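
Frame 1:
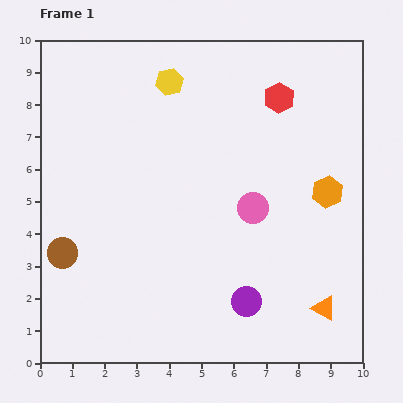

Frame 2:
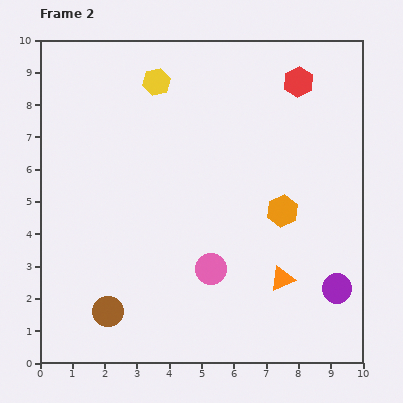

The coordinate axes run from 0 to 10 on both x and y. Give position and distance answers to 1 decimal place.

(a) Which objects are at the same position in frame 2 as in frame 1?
none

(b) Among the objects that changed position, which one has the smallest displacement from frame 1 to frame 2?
the yellow hexagon

(moved 0.4)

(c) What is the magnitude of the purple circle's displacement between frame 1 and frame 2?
2.8

The purple circle moved from (6.4, 1.9) to (9.2, 2.3), a distance of √(2.8² + 0.4²) ≈ 2.8.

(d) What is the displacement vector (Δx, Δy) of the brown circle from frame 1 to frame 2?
(1.4, -1.8)

The brown circle was at (0.7, 3.4) in frame 1 and (2.1, 1.6) in frame 2.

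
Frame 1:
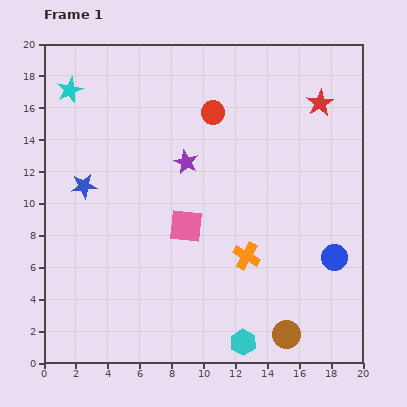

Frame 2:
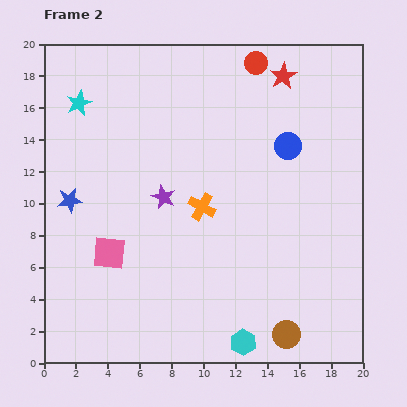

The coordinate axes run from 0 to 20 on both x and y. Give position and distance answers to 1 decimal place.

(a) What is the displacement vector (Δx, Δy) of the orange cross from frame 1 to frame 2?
(-2.8, 3.1)

The orange cross was at (12.7, 6.7) in frame 1 and (9.9, 9.8) in frame 2.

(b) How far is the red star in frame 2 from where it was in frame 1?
2.9

The red star moved from (17.3, 16.3) to (15.0, 18.0), a distance of √(2.3² + 1.7²) ≈ 2.9.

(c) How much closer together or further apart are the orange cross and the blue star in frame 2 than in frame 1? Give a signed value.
-2.8

Distance in frame 1: 11.1. Distance in frame 2: 8.3.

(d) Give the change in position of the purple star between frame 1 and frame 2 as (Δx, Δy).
(-1.4, -2.2)

The purple star was at (8.9, 12.6) in frame 1 and (7.5, 10.4) in frame 2.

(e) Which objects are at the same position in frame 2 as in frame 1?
the brown circle, the cyan hexagon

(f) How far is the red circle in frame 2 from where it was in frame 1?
4.1

The red circle moved from (10.6, 15.7) to (13.3, 18.8), a distance of √(2.7² + 3.1²) ≈ 4.1.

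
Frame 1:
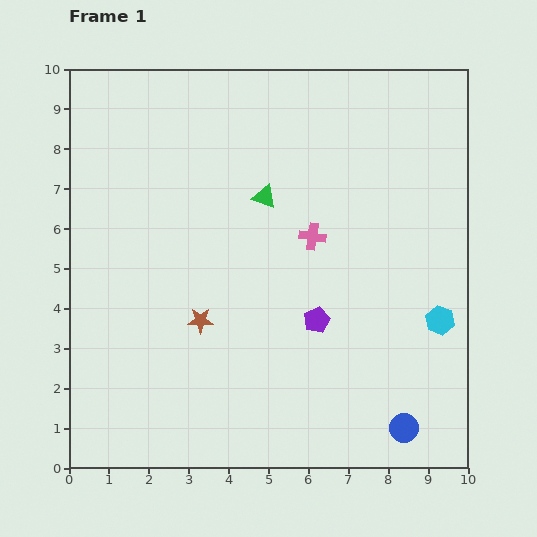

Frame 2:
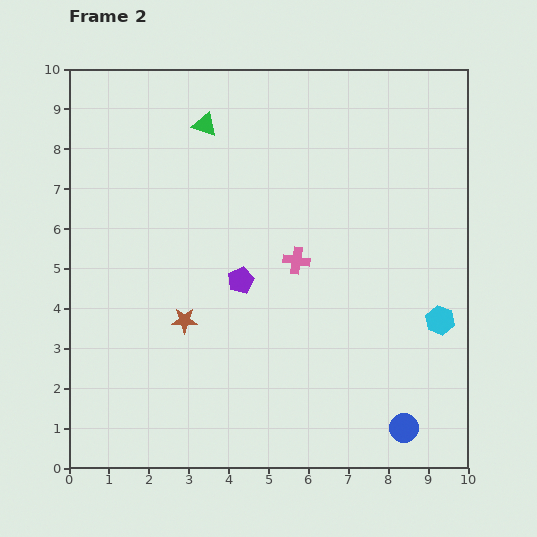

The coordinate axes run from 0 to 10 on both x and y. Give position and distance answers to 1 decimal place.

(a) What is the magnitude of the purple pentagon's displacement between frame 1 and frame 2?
2.1

The purple pentagon moved from (6.2, 3.7) to (4.3, 4.7), a distance of √(1.9² + 1.0²) ≈ 2.1.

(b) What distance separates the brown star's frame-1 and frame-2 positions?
0.4

The brown star moved from (3.3, 3.7) to (2.9, 3.7), a distance of √(0.4² + 0.0²) ≈ 0.4.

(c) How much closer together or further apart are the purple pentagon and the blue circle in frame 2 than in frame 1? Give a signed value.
+2.0

Distance in frame 1: 3.5. Distance in frame 2: 5.5.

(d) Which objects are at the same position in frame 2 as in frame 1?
the blue circle, the cyan hexagon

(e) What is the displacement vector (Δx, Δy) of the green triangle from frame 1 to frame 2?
(-1.5, 1.8)

The green triangle was at (4.9, 6.8) in frame 1 and (3.4, 8.6) in frame 2.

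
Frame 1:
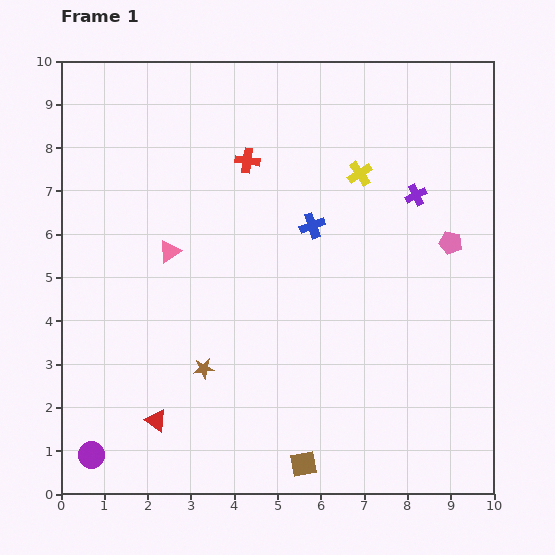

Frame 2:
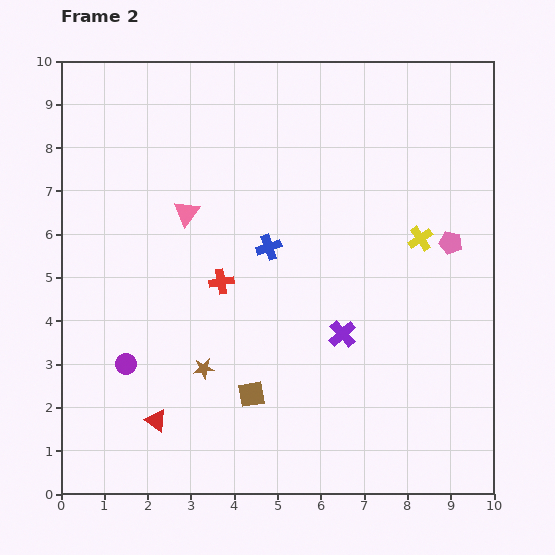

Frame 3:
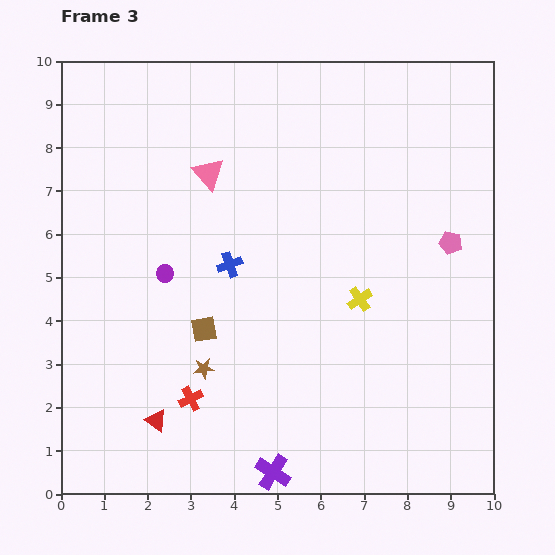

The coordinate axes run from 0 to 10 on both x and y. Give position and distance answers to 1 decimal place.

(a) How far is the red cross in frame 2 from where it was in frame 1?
2.9

The red cross moved from (4.3, 7.7) to (3.7, 4.9), a distance of √(0.6² + 2.8²) ≈ 2.9.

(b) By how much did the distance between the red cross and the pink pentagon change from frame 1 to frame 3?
+1.9

Distance in frame 1: 5.1. Distance in frame 3: 7.0.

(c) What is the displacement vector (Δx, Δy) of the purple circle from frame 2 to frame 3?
(0.9, 2.1)

The purple circle was at (1.5, 3.0) in frame 2 and (2.4, 5.1) in frame 3.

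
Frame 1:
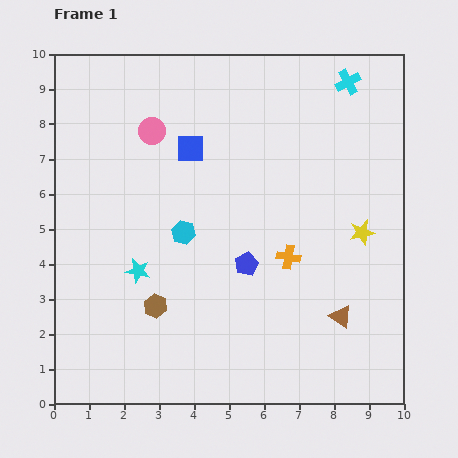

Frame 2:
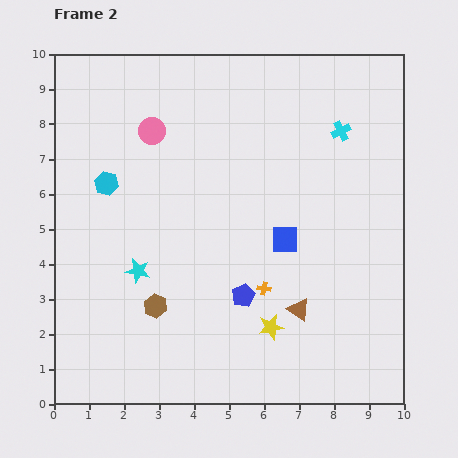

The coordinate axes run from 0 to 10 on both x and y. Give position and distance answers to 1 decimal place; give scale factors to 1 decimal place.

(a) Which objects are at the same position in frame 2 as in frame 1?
the brown hexagon, the cyan star, the pink circle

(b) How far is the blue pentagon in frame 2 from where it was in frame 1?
0.9

The blue pentagon moved from (5.5, 4.0) to (5.4, 3.1), a distance of √(0.1² + 0.9²) ≈ 0.9.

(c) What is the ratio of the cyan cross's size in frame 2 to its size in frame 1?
0.8×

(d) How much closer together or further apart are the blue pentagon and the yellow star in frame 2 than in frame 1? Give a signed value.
-2.2

Distance in frame 1: 3.4. Distance in frame 2: 1.2.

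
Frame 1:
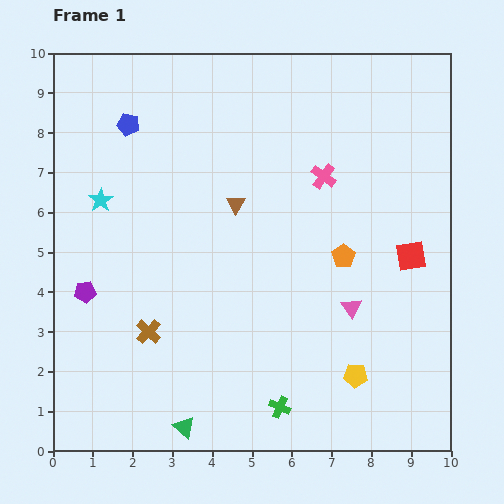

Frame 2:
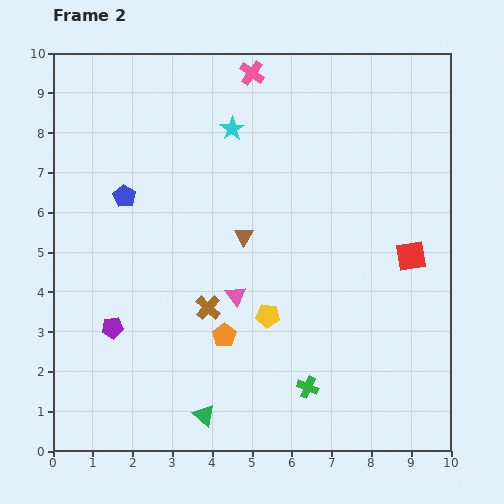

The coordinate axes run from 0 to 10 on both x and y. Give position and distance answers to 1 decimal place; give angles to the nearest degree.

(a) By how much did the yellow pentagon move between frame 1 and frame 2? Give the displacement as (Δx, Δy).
(-2.2, 1.5)

The yellow pentagon was at (7.6, 1.9) in frame 1 and (5.4, 3.4) in frame 2.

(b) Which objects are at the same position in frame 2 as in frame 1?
the red square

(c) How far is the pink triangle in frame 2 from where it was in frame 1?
2.9

The pink triangle moved from (7.5, 3.6) to (4.6, 3.9), a distance of √(2.9² + 0.3²) ≈ 2.9.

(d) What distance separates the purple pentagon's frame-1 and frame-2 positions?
1.1

The purple pentagon moved from (0.8, 4.0) to (1.5, 3.1), a distance of √(0.7² + 0.9²) ≈ 1.1.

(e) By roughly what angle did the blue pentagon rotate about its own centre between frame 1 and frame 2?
18° clockwise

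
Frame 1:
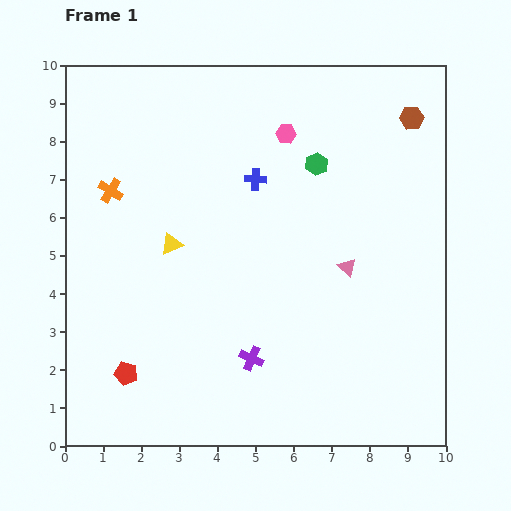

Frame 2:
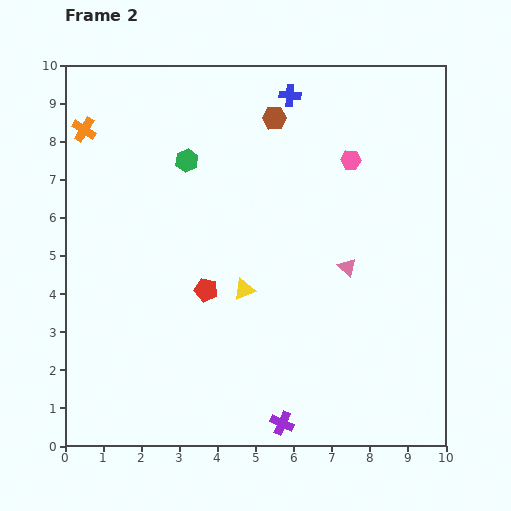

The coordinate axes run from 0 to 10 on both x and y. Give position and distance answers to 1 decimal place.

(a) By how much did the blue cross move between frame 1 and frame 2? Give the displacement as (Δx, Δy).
(0.9, 2.2)

The blue cross was at (5.0, 7.0) in frame 1 and (5.9, 9.2) in frame 2.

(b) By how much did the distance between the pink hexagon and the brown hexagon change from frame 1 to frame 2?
-1.0

Distance in frame 1: 3.3. Distance in frame 2: 2.3.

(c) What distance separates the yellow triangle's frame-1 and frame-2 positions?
2.2

The yellow triangle moved from (2.8, 5.3) to (4.7, 4.1), a distance of √(1.9² + 1.2²) ≈ 2.2.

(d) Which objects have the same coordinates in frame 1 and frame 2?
the pink triangle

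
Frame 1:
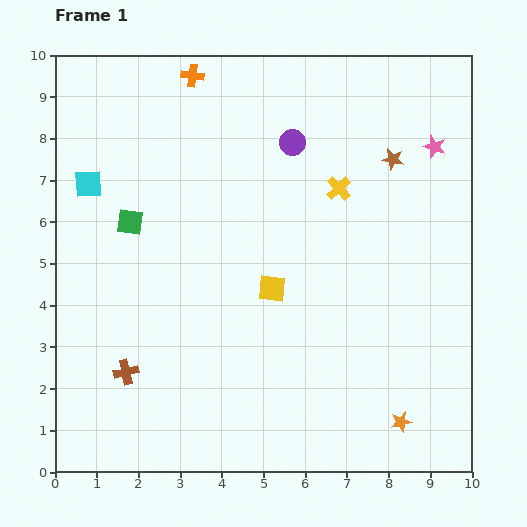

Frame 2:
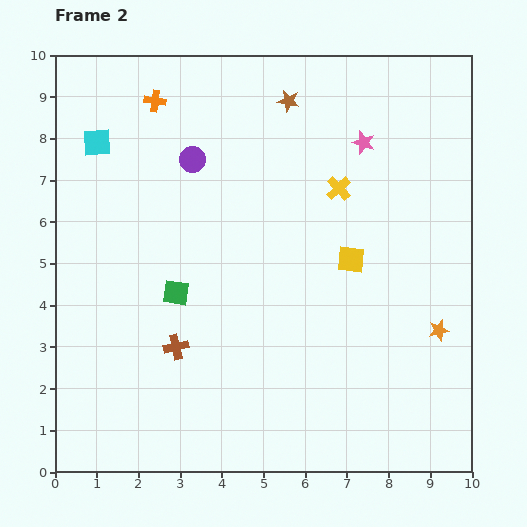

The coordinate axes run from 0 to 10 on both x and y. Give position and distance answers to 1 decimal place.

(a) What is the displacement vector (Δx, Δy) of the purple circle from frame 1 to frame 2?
(-2.4, -0.4)

The purple circle was at (5.7, 7.9) in frame 1 and (3.3, 7.5) in frame 2.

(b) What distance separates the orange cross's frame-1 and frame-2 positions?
1.1

The orange cross moved from (3.3, 9.5) to (2.4, 8.9), a distance of √(0.9² + 0.6²) ≈ 1.1.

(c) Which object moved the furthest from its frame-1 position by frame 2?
the brown star

(moved 2.9; next 2.4)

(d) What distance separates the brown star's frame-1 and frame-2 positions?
2.9

The brown star moved from (8.1, 7.5) to (5.6, 8.9), a distance of √(2.5² + 1.4²) ≈ 2.9.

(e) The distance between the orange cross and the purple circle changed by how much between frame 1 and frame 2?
-1.2

Distance in frame 1: 2.9. Distance in frame 2: 1.7.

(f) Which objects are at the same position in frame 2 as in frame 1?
the yellow cross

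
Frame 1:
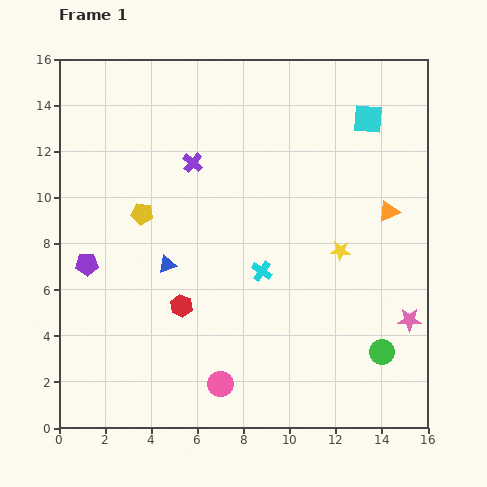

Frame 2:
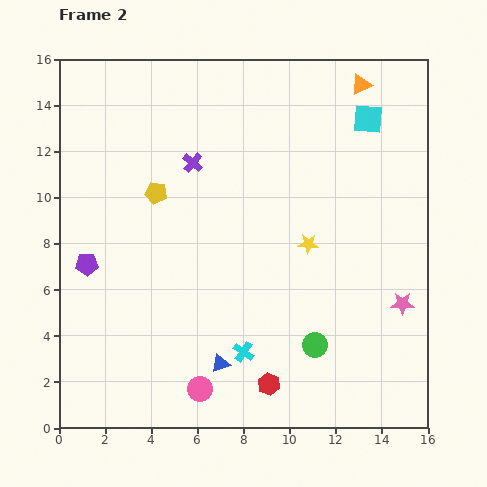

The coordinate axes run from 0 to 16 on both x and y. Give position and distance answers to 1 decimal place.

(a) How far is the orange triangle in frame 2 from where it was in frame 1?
5.6

The orange triangle moved from (14.3, 9.4) to (13.1, 14.9), a distance of √(1.2² + 5.5²) ≈ 5.6.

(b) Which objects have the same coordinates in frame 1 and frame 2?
the purple cross, the purple pentagon, the cyan square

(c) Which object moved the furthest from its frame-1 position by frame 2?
the orange triangle

(moved 5.6; next 5.1)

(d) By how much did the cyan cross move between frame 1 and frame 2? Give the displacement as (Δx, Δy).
(-0.8, -3.5)

The cyan cross was at (8.8, 6.8) in frame 1 and (8.0, 3.3) in frame 2.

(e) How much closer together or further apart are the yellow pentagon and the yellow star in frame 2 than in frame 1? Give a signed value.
-1.7

Distance in frame 1: 8.7. Distance in frame 2: 7.0.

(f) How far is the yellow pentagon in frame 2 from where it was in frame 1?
1.1

The yellow pentagon moved from (3.6, 9.3) to (4.2, 10.2), a distance of √(0.6² + 0.9²) ≈ 1.1.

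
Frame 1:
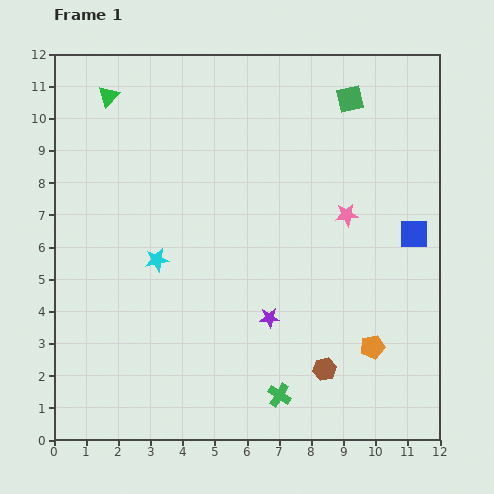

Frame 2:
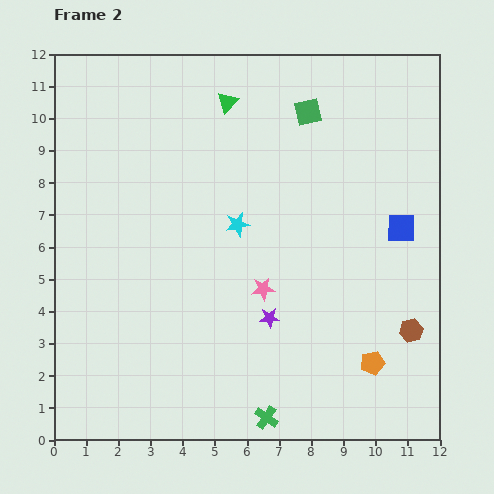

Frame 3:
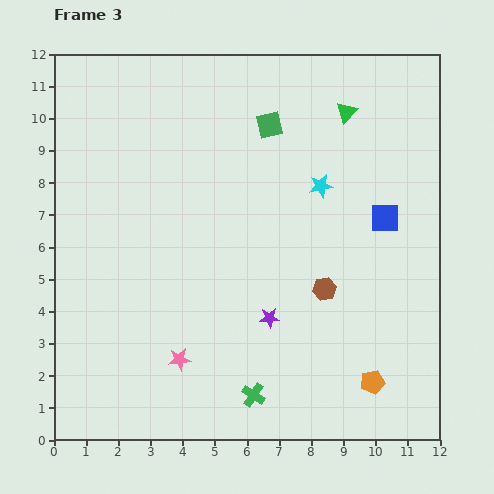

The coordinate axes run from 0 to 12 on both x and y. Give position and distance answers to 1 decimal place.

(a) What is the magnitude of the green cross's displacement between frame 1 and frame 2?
0.8

The green cross moved from (7.0, 1.4) to (6.6, 0.7), a distance of √(0.4² + 0.7²) ≈ 0.8.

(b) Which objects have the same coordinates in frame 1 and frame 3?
the purple star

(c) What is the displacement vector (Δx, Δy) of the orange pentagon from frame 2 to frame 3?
(0.0, -0.6)

The orange pentagon was at (9.9, 2.4) in frame 2 and (9.9, 1.8) in frame 3.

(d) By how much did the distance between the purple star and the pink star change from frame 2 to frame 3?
+2.2

Distance in frame 2: 0.9. Distance in frame 3: 3.1.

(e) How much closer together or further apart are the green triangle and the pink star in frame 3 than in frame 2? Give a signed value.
+3.4

Distance in frame 2: 5.9. Distance in frame 3: 9.3.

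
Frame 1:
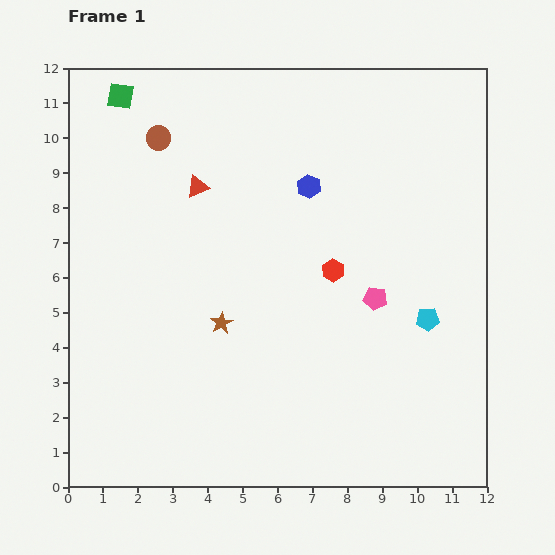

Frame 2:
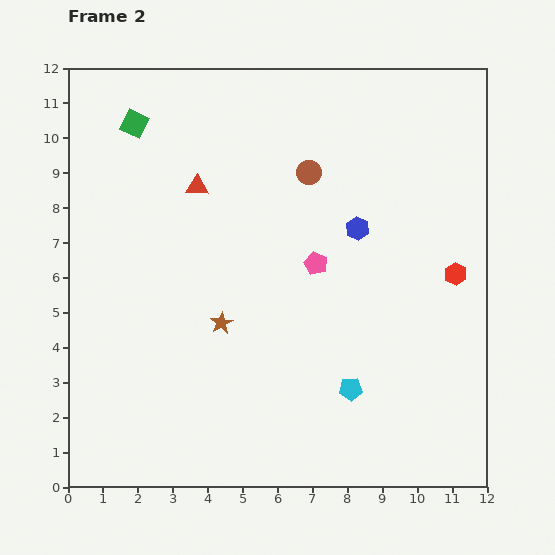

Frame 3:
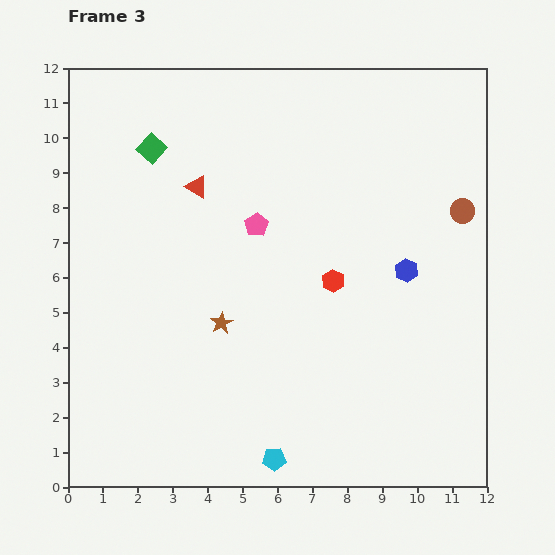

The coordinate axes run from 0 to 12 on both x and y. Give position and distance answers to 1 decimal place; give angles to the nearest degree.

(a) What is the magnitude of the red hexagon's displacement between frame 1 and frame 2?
3.5

The red hexagon moved from (7.6, 6.2) to (11.1, 6.1), a distance of √(3.5² + 0.1²) ≈ 3.5.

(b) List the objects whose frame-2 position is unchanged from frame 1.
the red triangle, the brown star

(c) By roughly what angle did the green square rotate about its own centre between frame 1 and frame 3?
33° clockwise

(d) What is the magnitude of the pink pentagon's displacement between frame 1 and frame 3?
4.0

The pink pentagon moved from (8.8, 5.4) to (5.4, 7.5), a distance of √(3.4² + 2.1²) ≈ 4.0.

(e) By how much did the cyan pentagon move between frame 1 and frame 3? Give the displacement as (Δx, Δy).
(-4.4, -4.0)

The cyan pentagon was at (10.3, 4.8) in frame 1 and (5.9, 0.8) in frame 3.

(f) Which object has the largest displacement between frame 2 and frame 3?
the brown circle

(moved 4.5; next 3.5)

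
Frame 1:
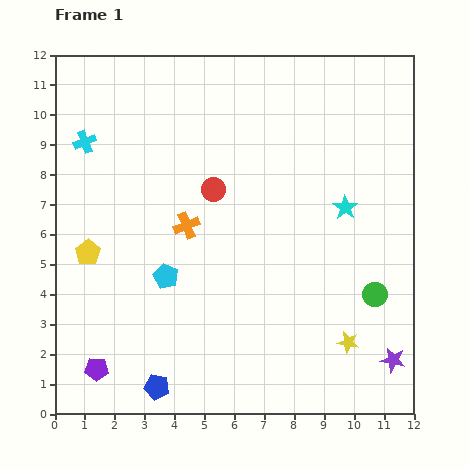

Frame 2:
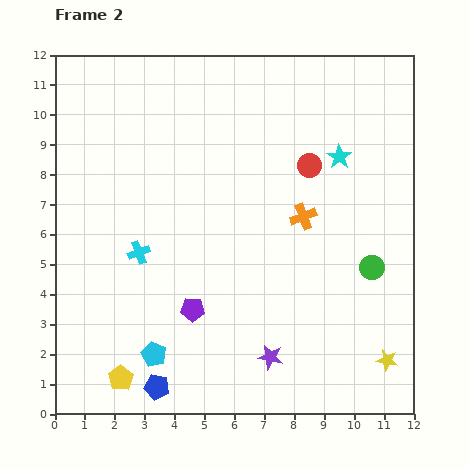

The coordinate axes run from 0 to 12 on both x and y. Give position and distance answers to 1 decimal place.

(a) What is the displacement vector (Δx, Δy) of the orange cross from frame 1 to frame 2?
(3.9, 0.3)

The orange cross was at (4.4, 6.3) in frame 1 and (8.3, 6.6) in frame 2.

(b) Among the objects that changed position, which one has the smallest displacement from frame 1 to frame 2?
the green circle

(moved 0.9)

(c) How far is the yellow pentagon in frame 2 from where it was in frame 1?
4.3

The yellow pentagon moved from (1.1, 5.4) to (2.2, 1.2), a distance of √(1.1² + 4.2²) ≈ 4.3.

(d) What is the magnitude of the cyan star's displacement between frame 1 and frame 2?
1.7

The cyan star moved from (9.7, 6.9) to (9.5, 8.6), a distance of √(0.2² + 1.7²) ≈ 1.7.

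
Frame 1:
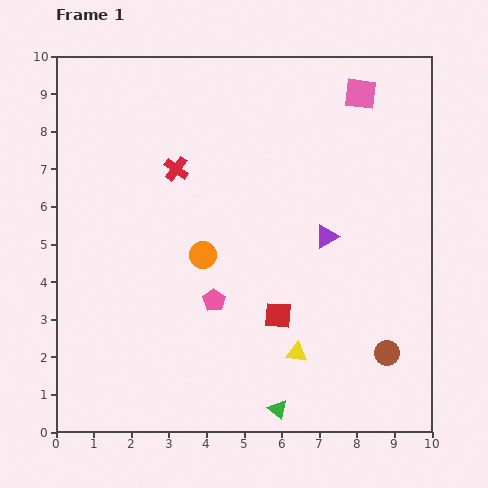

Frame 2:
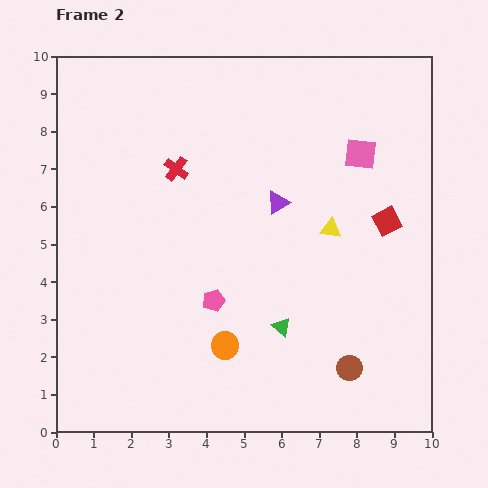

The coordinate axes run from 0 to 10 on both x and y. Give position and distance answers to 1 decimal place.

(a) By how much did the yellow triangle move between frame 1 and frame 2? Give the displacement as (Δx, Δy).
(0.9, 3.3)

The yellow triangle was at (6.4, 2.1) in frame 1 and (7.3, 5.4) in frame 2.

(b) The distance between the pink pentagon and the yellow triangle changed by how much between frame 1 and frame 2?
+1.0

Distance in frame 1: 2.6. Distance in frame 2: 3.6.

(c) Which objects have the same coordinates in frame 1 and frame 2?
the red cross, the pink pentagon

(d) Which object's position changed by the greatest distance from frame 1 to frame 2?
the red square

(moved 3.8; next 3.4)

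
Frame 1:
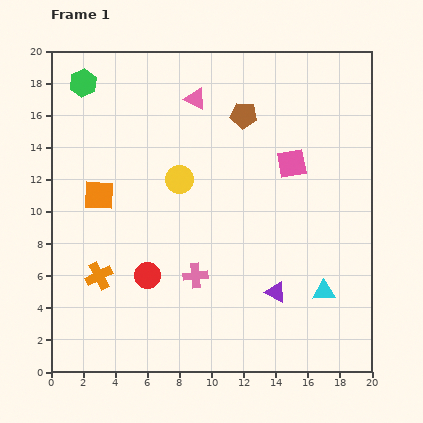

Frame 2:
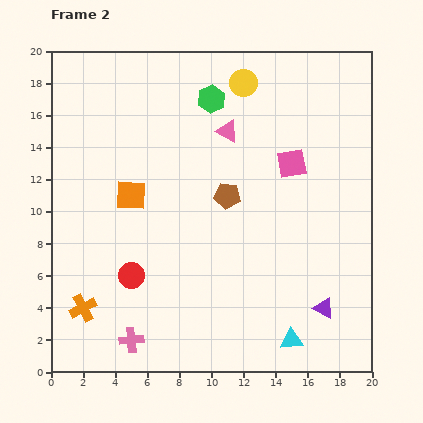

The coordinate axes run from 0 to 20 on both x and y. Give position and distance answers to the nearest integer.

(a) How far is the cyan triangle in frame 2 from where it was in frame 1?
4

The cyan triangle moved from (17, 5) to (15, 2), a distance of √(2² + 3²) ≈ 4.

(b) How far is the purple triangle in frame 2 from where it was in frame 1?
3

The purple triangle moved from (14, 5) to (17, 4), a distance of √(3² + 1²) ≈ 3.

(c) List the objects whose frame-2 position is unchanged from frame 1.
the pink square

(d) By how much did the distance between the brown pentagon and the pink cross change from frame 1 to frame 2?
+1

Distance in frame 1: 10. Distance in frame 2: 11.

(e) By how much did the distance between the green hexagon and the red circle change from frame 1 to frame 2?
-1

Distance in frame 1: 13. Distance in frame 2: 12.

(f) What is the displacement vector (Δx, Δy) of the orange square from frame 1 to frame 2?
(2, 0)

The orange square was at (3, 11) in frame 1 and (5, 11) in frame 2.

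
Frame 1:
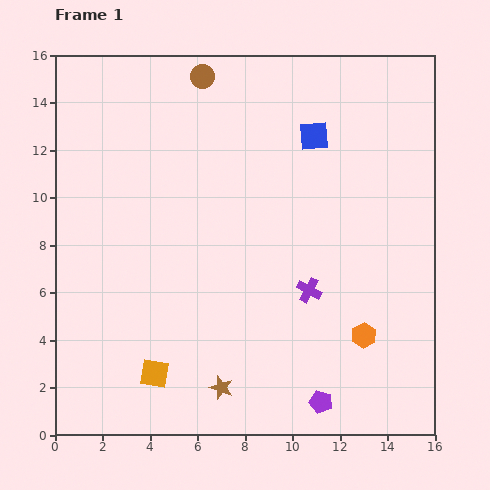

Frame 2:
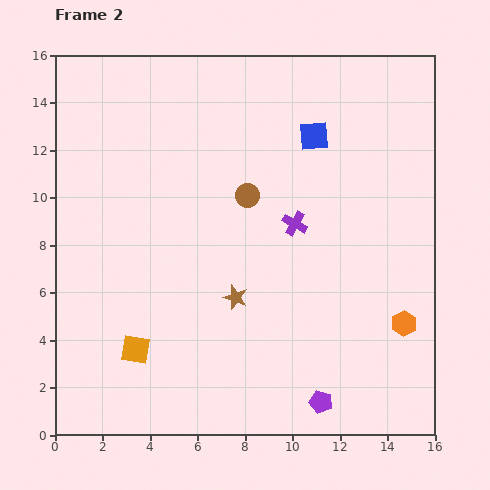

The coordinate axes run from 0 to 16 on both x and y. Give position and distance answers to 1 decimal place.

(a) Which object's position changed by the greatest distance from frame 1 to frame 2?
the brown circle

(moved 5.3; next 3.8)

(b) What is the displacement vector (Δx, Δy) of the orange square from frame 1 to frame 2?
(-0.8, 1.0)

The orange square was at (4.2, 2.6) in frame 1 and (3.4, 3.6) in frame 2.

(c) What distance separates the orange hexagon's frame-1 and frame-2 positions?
1.8

The orange hexagon moved from (13.0, 4.2) to (14.7, 4.7), a distance of √(1.7² + 0.5²) ≈ 1.8.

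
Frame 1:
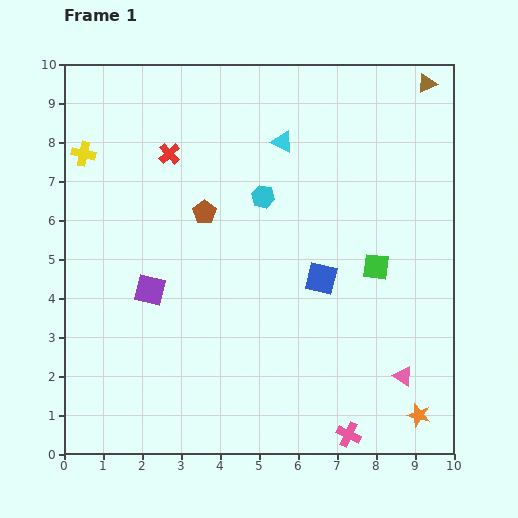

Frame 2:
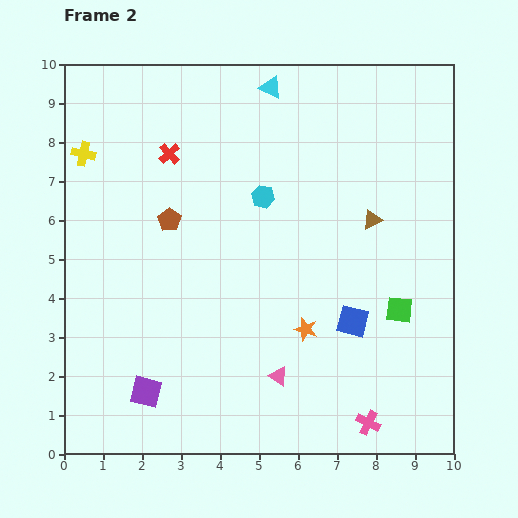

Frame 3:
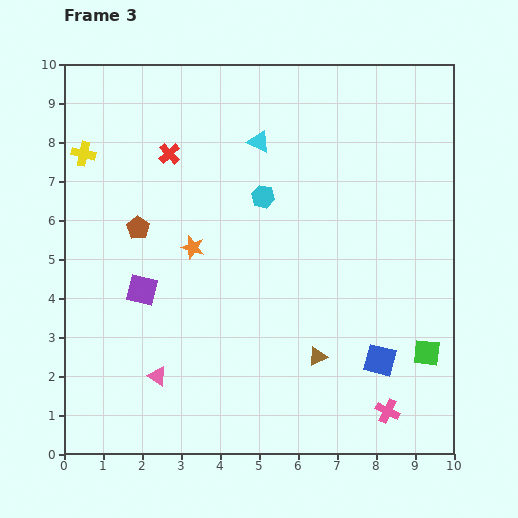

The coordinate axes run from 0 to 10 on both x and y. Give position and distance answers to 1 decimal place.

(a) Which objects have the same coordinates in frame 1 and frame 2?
the yellow cross, the cyan hexagon, the red cross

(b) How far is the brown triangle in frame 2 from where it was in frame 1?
3.8

The brown triangle moved from (9.3, 9.5) to (7.9, 6.0), a distance of √(1.4² + 3.5²) ≈ 3.8.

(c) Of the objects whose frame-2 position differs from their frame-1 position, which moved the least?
the pink cross

(moved 0.6)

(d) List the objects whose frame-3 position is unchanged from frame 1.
the yellow cross, the cyan hexagon, the red cross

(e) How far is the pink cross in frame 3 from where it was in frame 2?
0.6

The pink cross moved from (7.8, 0.8) to (8.3, 1.1), a distance of √(0.5² + 0.3²) ≈ 0.6.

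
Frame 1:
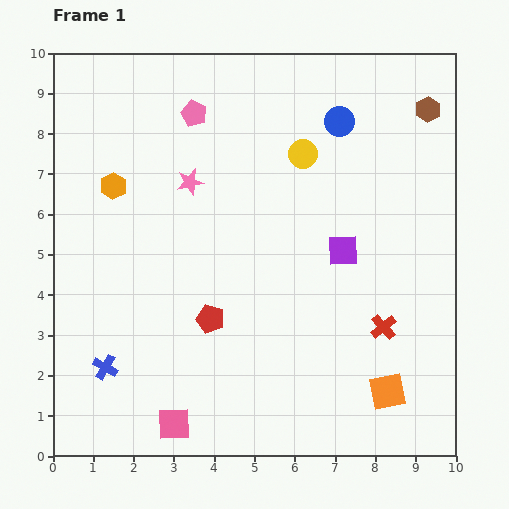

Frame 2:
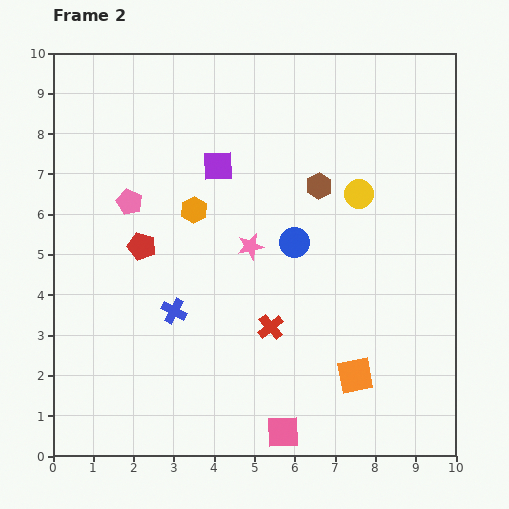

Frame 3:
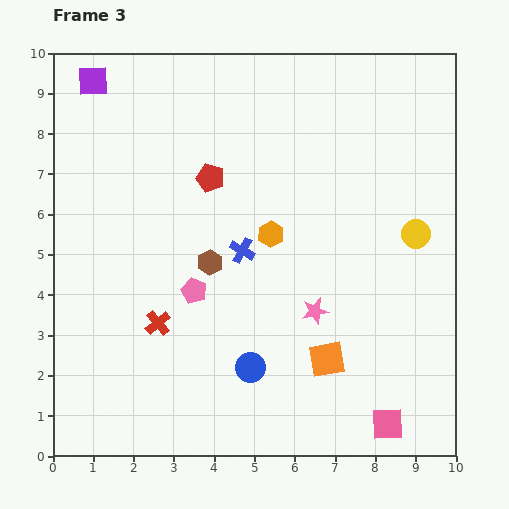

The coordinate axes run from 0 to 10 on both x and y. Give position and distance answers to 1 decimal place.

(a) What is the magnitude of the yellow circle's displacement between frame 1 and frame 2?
1.7

The yellow circle moved from (6.2, 7.5) to (7.6, 6.5), a distance of √(1.4² + 1.0²) ≈ 1.7.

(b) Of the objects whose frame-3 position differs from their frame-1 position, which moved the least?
the orange square

(moved 1.7)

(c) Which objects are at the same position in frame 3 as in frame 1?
none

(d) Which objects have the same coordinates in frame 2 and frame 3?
none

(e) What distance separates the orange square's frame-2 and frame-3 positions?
0.8

The orange square moved from (7.5, 2.0) to (6.8, 2.4), a distance of √(0.7² + 0.4²) ≈ 0.8.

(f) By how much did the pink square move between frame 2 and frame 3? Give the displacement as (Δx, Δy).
(2.6, 0.2)

The pink square was at (5.7, 0.6) in frame 2 and (8.3, 0.8) in frame 3.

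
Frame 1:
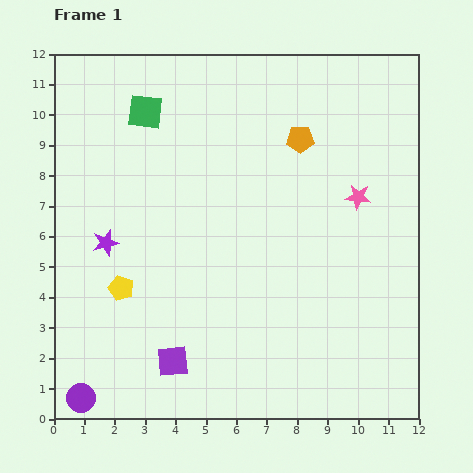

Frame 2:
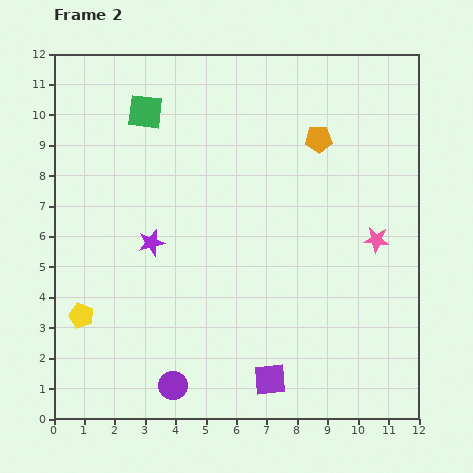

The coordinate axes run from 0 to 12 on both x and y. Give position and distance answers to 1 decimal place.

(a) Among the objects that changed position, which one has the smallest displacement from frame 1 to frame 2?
the orange pentagon

(moved 0.6)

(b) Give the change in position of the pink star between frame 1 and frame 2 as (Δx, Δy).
(0.6, -1.4)

The pink star was at (10.0, 7.3) in frame 1 and (10.6, 5.9) in frame 2.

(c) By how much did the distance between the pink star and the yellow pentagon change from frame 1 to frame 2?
+1.6

Distance in frame 1: 8.4. Distance in frame 2: 10.0.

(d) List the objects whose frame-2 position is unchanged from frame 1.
the green square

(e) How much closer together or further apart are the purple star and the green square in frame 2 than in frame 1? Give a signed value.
-0.2

Distance in frame 1: 4.5. Distance in frame 2: 4.3.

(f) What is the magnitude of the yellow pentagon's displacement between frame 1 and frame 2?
1.6

The yellow pentagon moved from (2.2, 4.3) to (0.9, 3.4), a distance of √(1.3² + 0.9²) ≈ 1.6.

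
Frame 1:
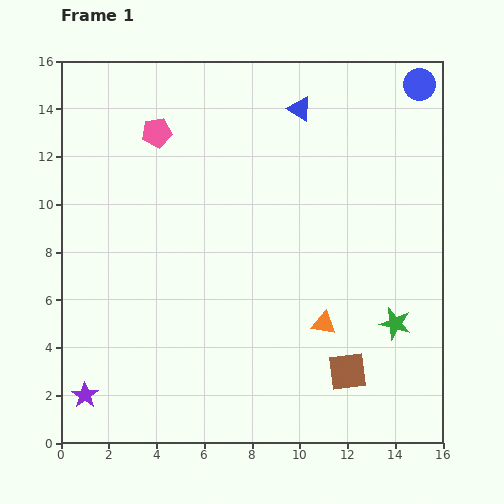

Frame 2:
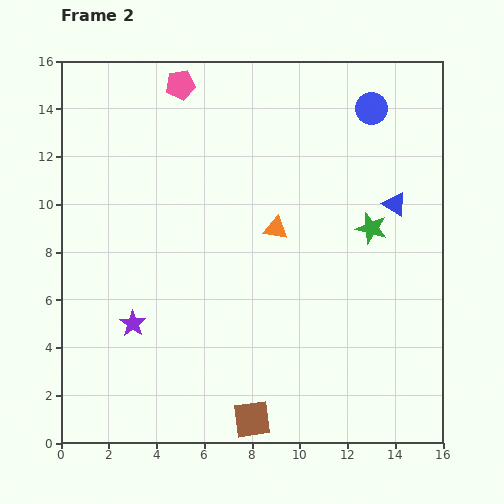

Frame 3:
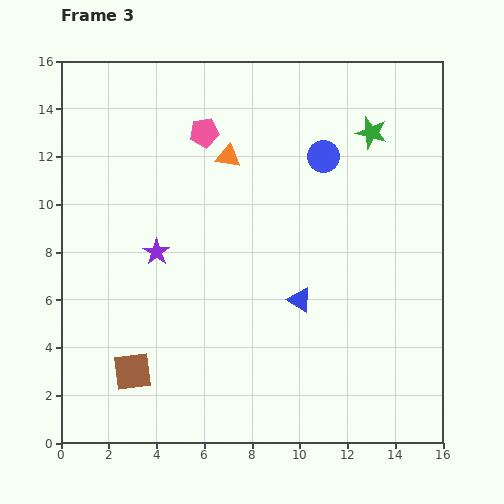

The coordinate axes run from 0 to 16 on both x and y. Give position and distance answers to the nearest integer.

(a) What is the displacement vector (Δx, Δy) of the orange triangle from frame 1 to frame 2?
(-2, 4)

The orange triangle was at (11, 5) in frame 1 and (9, 9) in frame 2.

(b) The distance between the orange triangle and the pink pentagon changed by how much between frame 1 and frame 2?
-4

Distance in frame 1: 11. Distance in frame 2: 7.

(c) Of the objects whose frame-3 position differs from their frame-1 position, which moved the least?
the pink pentagon

(moved 2)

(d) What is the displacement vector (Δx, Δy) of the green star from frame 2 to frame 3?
(0, 4)

The green star was at (13, 9) in frame 2 and (13, 13) in frame 3.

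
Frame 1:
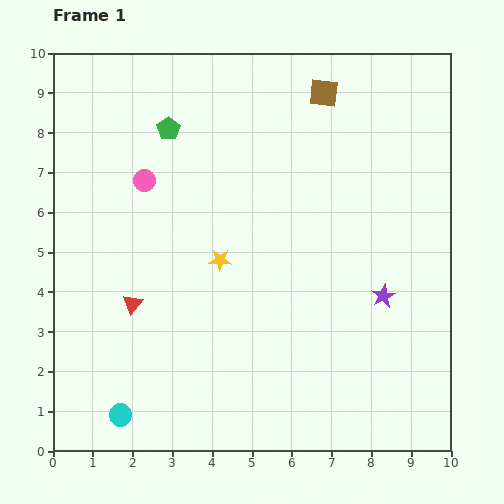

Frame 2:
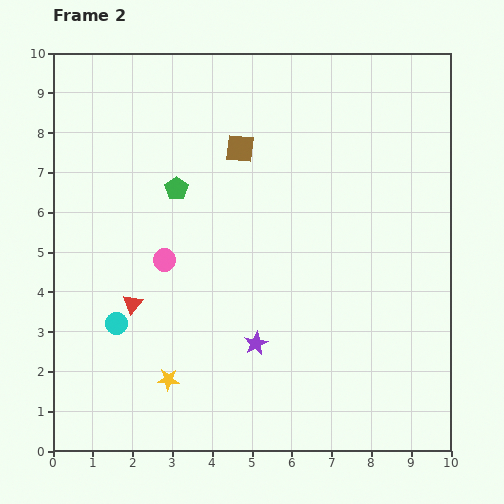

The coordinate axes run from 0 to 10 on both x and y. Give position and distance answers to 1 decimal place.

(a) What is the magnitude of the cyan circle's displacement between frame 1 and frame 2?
2.3

The cyan circle moved from (1.7, 0.9) to (1.6, 3.2), a distance of √(0.1² + 2.3²) ≈ 2.3.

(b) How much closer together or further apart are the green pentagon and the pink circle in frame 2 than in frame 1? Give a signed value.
+0.4

Distance in frame 1: 1.4. Distance in frame 2: 1.8.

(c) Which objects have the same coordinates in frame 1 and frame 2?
the red triangle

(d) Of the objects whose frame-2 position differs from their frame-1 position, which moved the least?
the green pentagon

(moved 1.5)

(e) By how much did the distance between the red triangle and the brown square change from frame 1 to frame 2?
-2.5

Distance in frame 1: 7.2. Distance in frame 2: 4.7.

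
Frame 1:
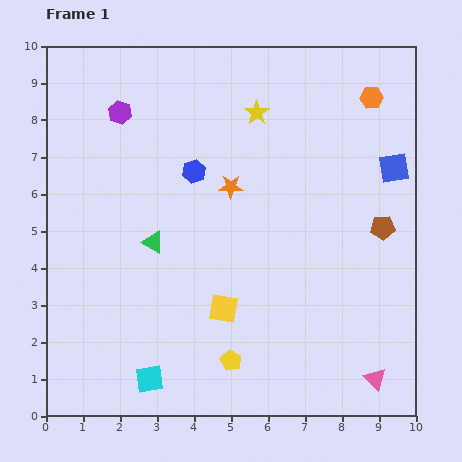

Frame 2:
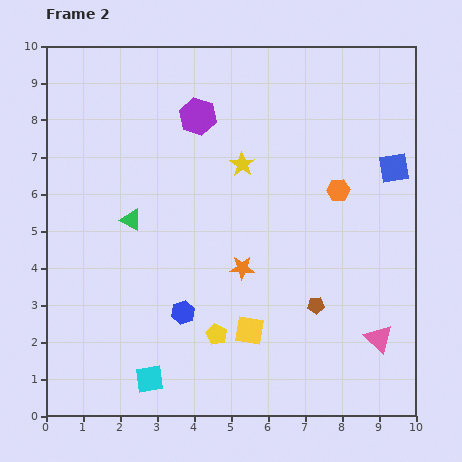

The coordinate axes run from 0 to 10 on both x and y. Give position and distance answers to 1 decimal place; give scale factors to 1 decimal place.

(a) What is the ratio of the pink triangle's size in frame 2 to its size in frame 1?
1.3×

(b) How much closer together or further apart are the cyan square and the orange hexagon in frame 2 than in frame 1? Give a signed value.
-2.5

Distance in frame 1: 9.7. Distance in frame 2: 7.2.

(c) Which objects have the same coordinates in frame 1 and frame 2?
the blue square, the cyan square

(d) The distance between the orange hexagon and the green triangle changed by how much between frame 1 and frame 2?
-1.4

Distance in frame 1: 7.1. Distance in frame 2: 5.7.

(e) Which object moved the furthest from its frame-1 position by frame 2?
the blue hexagon

(moved 3.8; next 2.8)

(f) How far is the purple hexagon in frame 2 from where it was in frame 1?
2.1

The purple hexagon moved from (2.0, 8.2) to (4.1, 8.1), a distance of √(2.1² + 0.1²) ≈ 2.1.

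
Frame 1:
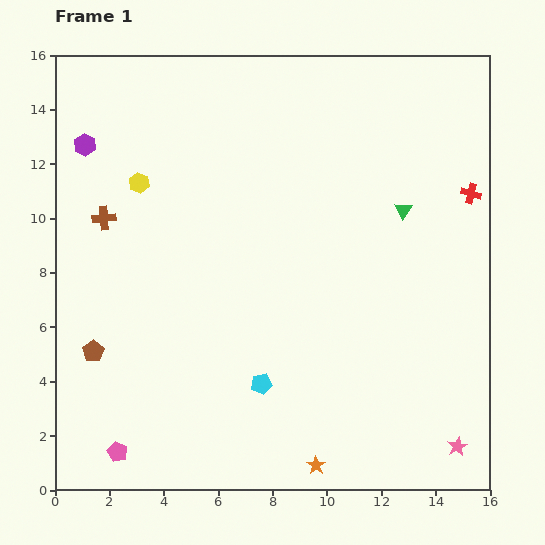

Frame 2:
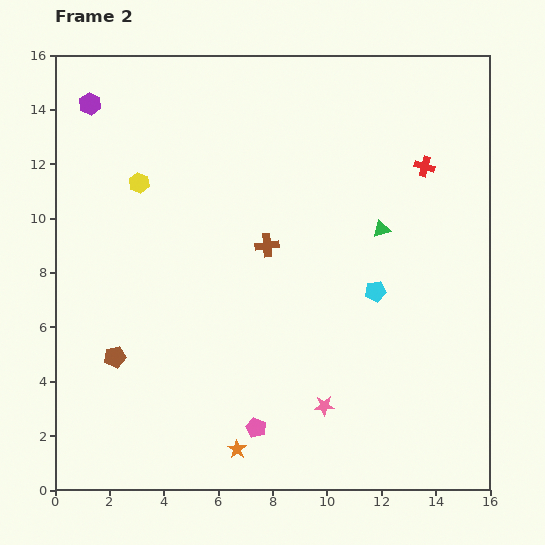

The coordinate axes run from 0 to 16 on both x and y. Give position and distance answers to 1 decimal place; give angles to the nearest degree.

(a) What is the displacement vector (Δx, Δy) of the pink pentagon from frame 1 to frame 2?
(5.1, 0.9)

The pink pentagon was at (2.3, 1.4) in frame 1 and (7.4, 2.3) in frame 2.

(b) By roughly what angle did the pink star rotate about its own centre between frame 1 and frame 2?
26° clockwise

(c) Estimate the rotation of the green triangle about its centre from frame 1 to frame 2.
40° clockwise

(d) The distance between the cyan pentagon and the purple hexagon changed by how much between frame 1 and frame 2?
+1.7

Distance in frame 1: 10.9. Distance in frame 2: 12.6.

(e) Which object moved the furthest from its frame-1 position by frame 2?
the brown cross

(moved 6.1; next 5.4)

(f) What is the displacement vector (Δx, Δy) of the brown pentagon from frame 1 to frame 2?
(0.8, -0.2)

The brown pentagon was at (1.4, 5.1) in frame 1 and (2.2, 4.9) in frame 2.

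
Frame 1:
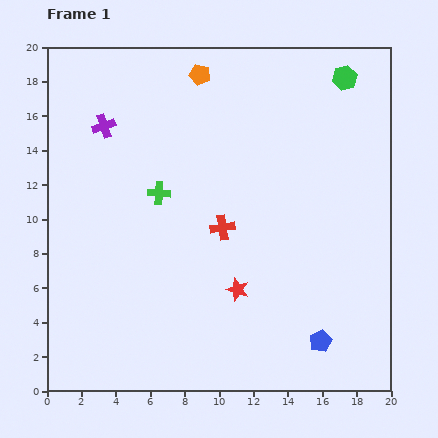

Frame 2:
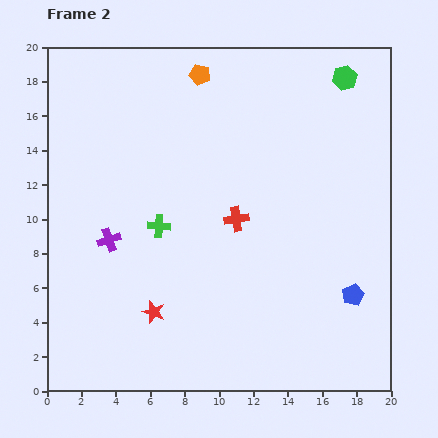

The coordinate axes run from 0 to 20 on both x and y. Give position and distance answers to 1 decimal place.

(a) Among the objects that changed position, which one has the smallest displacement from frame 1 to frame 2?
the red cross

(moved 0.9)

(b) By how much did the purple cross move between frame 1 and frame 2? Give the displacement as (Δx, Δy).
(0.3, -6.6)

The purple cross was at (3.3, 15.4) in frame 1 and (3.6, 8.8) in frame 2.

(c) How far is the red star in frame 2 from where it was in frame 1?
5.1

The red star moved from (11.1, 5.9) to (6.2, 4.6), a distance of √(4.9² + 1.3²) ≈ 5.1.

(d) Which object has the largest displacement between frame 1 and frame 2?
the purple cross

(moved 6.6; next 5.1)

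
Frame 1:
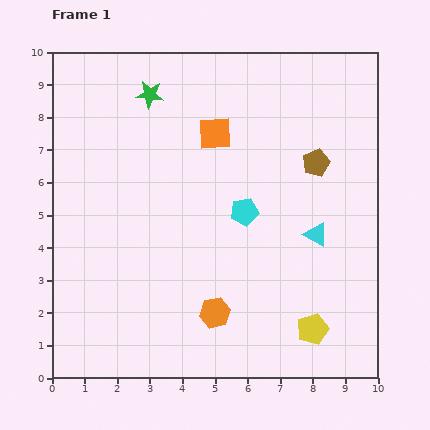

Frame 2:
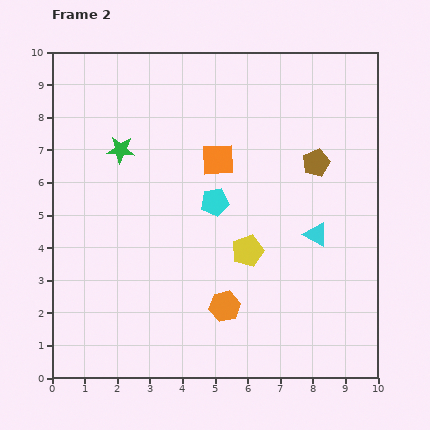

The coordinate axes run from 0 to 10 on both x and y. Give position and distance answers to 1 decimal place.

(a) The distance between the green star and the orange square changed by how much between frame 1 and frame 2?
+0.7

Distance in frame 1: 2.3. Distance in frame 2: 3.0.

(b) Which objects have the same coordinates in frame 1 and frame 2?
the cyan triangle, the brown pentagon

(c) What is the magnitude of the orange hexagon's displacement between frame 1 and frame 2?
0.4

The orange hexagon moved from (5.0, 2.0) to (5.3, 2.2), a distance of √(0.3² + 0.2²) ≈ 0.4.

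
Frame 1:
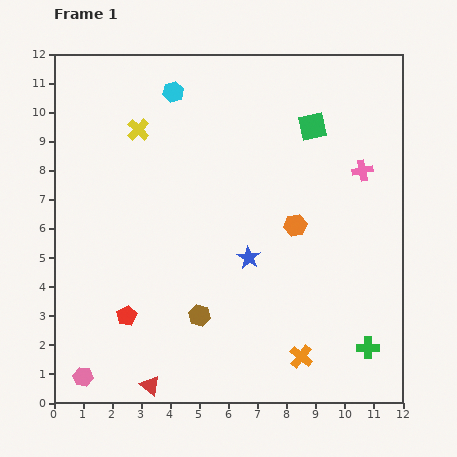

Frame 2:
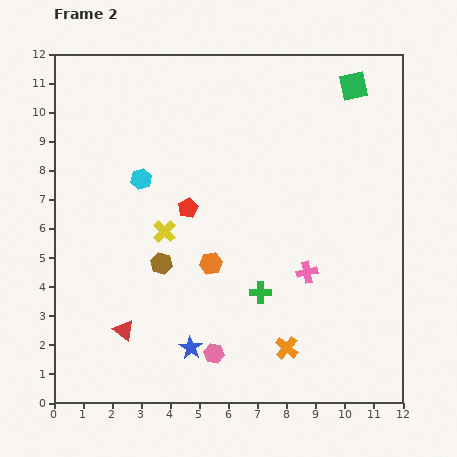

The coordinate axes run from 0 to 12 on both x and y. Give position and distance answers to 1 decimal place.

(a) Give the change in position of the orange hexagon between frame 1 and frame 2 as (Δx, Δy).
(-2.9, -1.3)

The orange hexagon was at (8.3, 6.1) in frame 1 and (5.4, 4.8) in frame 2.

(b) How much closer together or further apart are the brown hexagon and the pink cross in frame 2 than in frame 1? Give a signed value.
-2.5

Distance in frame 1: 7.5. Distance in frame 2: 5.0.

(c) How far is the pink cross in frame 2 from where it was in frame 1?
4.0

The pink cross moved from (10.6, 8.0) to (8.7, 4.5), a distance of √(1.9² + 3.5²) ≈ 4.0.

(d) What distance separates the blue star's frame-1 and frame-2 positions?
3.7

The blue star moved from (6.7, 5.0) to (4.7, 1.9), a distance of √(2.0² + 3.1²) ≈ 3.7.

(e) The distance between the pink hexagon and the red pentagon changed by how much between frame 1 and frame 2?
+2.5

Distance in frame 1: 2.6. Distance in frame 2: 5.1.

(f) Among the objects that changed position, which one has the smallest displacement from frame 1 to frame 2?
the orange cross

(moved 0.6)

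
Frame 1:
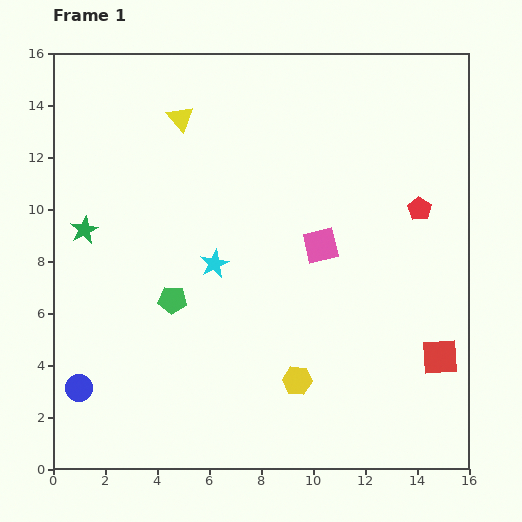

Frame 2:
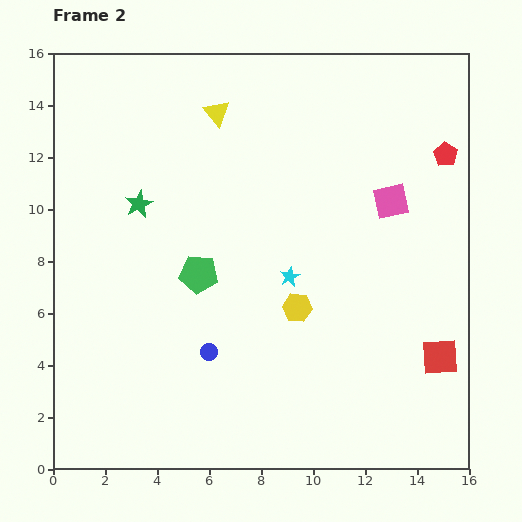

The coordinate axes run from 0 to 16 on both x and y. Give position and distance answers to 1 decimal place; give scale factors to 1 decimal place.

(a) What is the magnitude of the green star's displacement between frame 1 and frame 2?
2.3

The green star moved from (1.2, 9.2) to (3.3, 10.2), a distance of √(2.1² + 1.0²) ≈ 2.3.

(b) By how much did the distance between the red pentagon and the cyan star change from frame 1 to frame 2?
-0.6

Distance in frame 1: 8.2. Distance in frame 2: 7.6.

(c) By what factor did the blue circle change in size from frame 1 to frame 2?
0.6×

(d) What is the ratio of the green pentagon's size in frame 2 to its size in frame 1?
1.4×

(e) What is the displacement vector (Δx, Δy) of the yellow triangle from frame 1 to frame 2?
(1.4, 0.2)

The yellow triangle was at (4.9, 13.5) in frame 1 and (6.3, 13.7) in frame 2.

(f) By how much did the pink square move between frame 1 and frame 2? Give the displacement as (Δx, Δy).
(2.7, 1.7)

The pink square was at (10.3, 8.6) in frame 1 and (13.0, 10.3) in frame 2.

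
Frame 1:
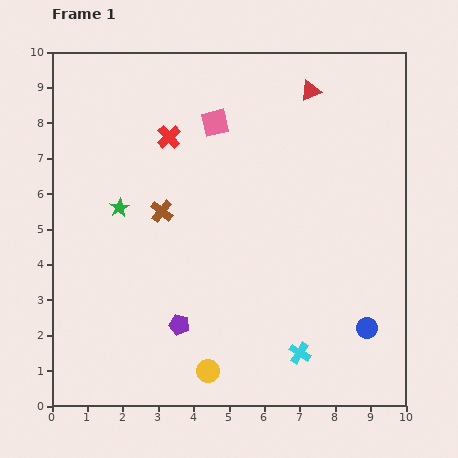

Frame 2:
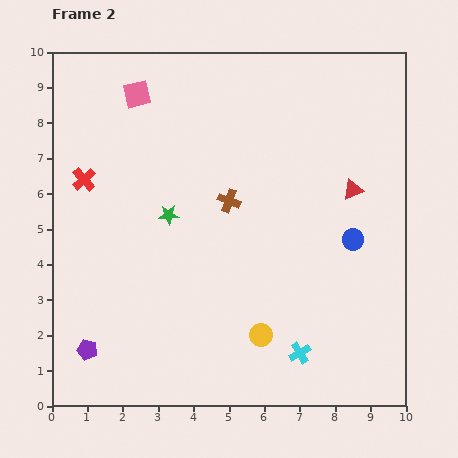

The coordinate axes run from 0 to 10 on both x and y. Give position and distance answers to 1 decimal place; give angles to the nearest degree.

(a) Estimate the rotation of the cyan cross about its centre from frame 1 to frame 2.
27° clockwise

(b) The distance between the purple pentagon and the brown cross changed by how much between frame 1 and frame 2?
+2.6

Distance in frame 1: 3.2. Distance in frame 2: 5.8.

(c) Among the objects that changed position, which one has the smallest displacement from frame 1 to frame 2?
the green star

(moved 1.4)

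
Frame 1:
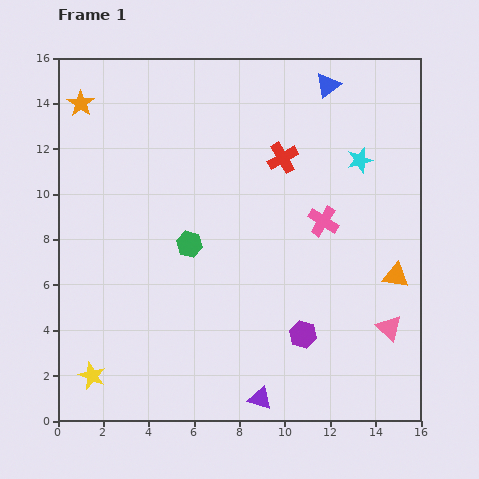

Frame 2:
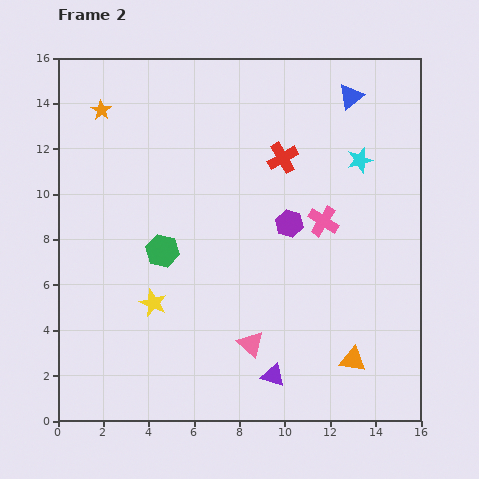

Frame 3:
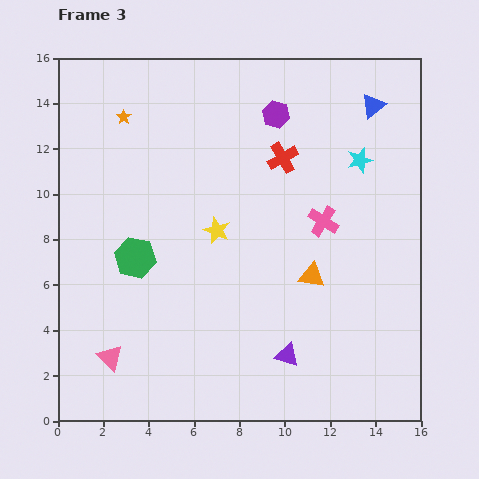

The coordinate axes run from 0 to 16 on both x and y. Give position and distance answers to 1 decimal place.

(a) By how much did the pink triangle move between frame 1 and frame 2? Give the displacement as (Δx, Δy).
(-6.1, -0.7)

The pink triangle was at (14.6, 4.1) in frame 1 and (8.5, 3.4) in frame 2.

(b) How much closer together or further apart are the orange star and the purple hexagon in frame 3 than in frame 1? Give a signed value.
-7.4

Distance in frame 1: 14.1. Distance in frame 3: 6.7.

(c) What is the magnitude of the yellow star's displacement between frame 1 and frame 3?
8.4

The yellow star moved from (1.5, 2.0) to (7.0, 8.4), a distance of √(5.5² + 6.4²) ≈ 8.4.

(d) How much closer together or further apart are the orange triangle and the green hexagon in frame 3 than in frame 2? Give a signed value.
-1.9

Distance in frame 2: 9.7. Distance in frame 3: 7.8.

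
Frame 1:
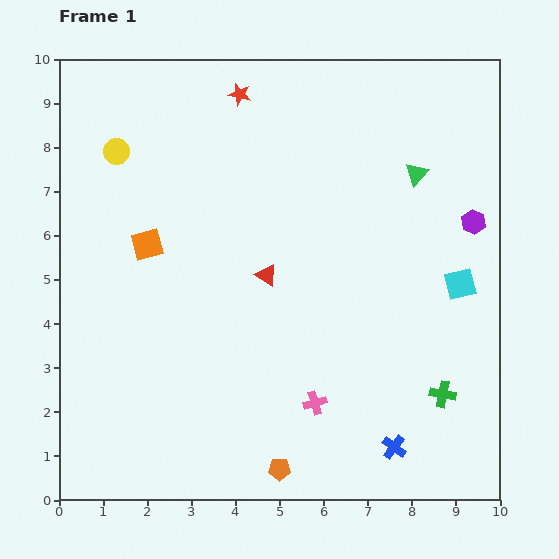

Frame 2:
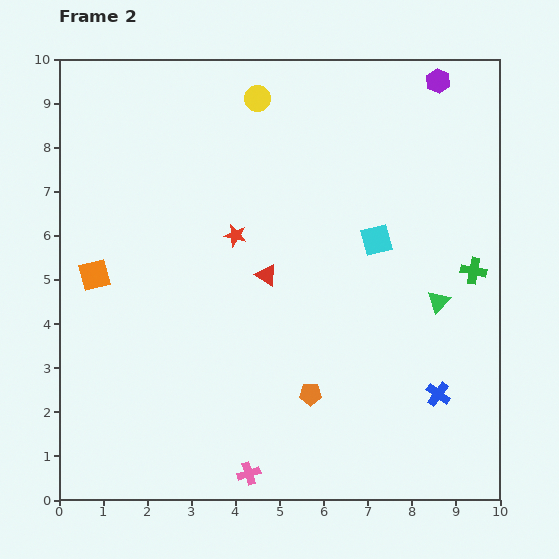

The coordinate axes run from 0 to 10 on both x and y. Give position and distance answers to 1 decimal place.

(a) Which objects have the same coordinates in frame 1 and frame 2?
the red triangle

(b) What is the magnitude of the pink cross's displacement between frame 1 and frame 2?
2.2

The pink cross moved from (5.8, 2.2) to (4.3, 0.6), a distance of √(1.5² + 1.6²) ≈ 2.2.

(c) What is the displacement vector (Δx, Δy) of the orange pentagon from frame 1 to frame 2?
(0.7, 1.7)

The orange pentagon was at (5.0, 0.7) in frame 1 and (5.7, 2.4) in frame 2.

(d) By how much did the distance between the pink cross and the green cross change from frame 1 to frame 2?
+4.0

Distance in frame 1: 2.9. Distance in frame 2: 6.9.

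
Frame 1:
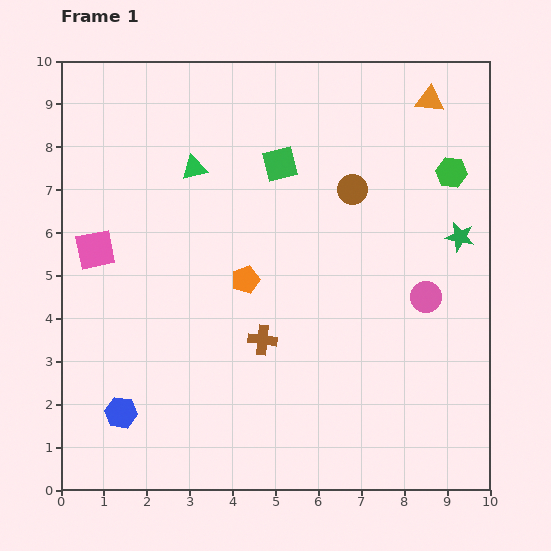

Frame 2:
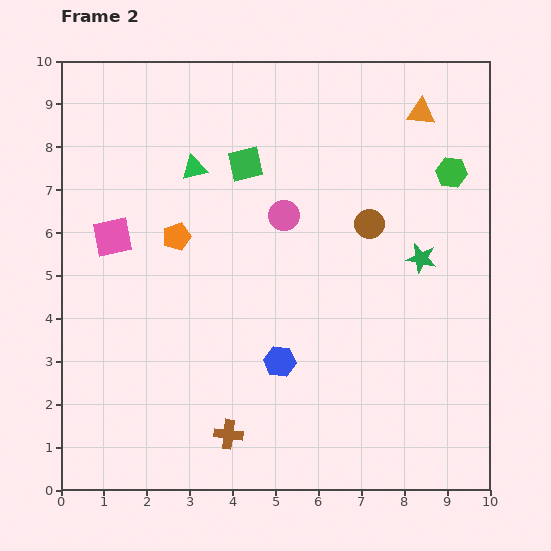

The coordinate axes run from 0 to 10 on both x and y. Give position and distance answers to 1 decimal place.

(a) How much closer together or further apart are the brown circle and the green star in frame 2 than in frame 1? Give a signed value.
-1.3

Distance in frame 1: 2.7. Distance in frame 2: 1.4.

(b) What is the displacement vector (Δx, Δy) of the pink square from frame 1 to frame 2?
(0.4, 0.3)

The pink square was at (0.8, 5.6) in frame 1 and (1.2, 5.9) in frame 2.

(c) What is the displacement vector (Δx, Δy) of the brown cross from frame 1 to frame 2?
(-0.8, -2.2)

The brown cross was at (4.7, 3.5) in frame 1 and (3.9, 1.3) in frame 2.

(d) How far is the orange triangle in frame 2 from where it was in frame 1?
0.4

The orange triangle moved from (8.6, 9.1) to (8.4, 8.8), a distance of √(0.2² + 0.3²) ≈ 0.4.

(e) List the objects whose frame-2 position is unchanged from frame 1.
the green triangle, the green hexagon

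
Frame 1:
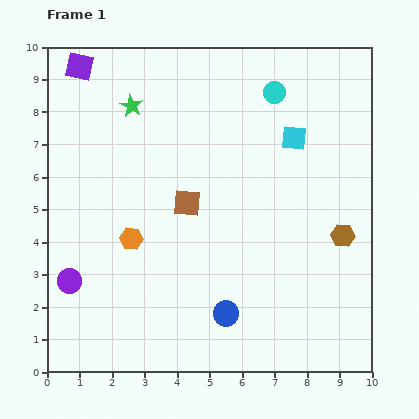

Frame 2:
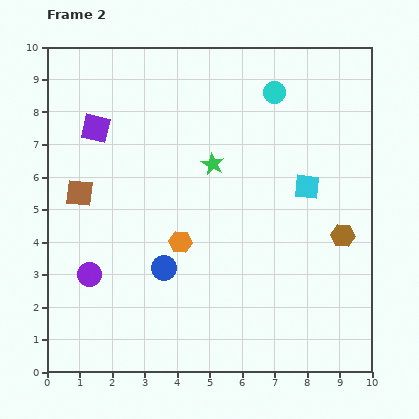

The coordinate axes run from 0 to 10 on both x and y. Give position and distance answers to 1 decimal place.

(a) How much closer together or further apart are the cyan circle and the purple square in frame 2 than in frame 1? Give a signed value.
-0.5

Distance in frame 1: 6.1. Distance in frame 2: 5.6.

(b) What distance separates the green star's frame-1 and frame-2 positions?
3.1

The green star moved from (2.6, 8.2) to (5.1, 6.4), a distance of √(2.5² + 1.8²) ≈ 3.1.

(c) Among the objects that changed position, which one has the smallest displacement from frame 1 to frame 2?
the purple circle

(moved 0.6)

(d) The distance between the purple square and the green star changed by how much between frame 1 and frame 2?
+1.8

Distance in frame 1: 2.0. Distance in frame 2: 3.8.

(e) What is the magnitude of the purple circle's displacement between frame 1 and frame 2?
0.6

The purple circle moved from (0.7, 2.8) to (1.3, 3.0), a distance of √(0.6² + 0.2²) ≈ 0.6.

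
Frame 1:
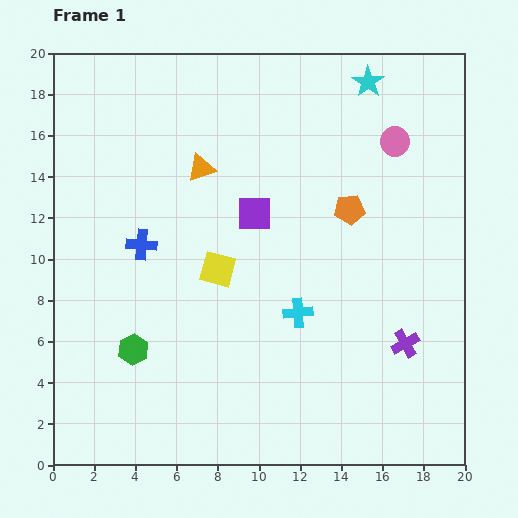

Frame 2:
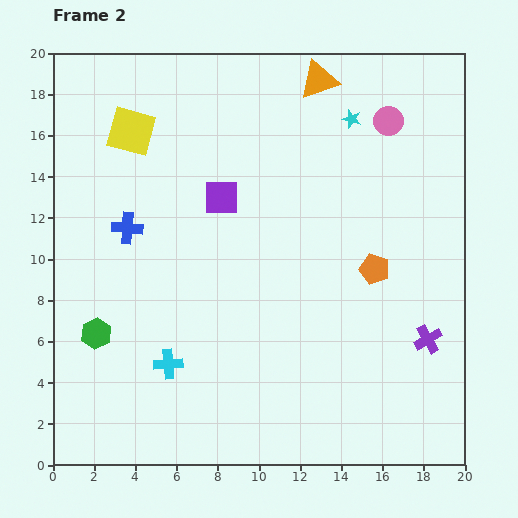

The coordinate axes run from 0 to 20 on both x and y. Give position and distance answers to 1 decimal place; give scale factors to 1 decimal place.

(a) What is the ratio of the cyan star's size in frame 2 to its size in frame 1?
0.6×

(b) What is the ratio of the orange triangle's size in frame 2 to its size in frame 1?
1.4×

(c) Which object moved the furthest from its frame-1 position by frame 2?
the yellow square

(moved 7.9; next 7.1)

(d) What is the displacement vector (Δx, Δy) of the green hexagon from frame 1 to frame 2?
(-1.8, 0.8)

The green hexagon was at (3.9, 5.6) in frame 1 and (2.1, 6.4) in frame 2.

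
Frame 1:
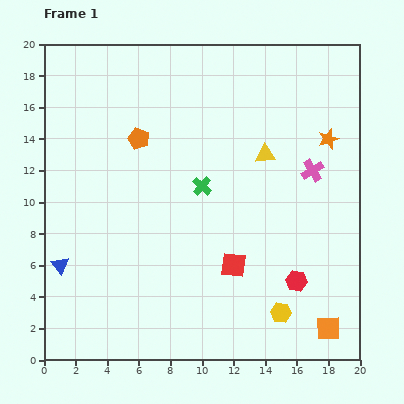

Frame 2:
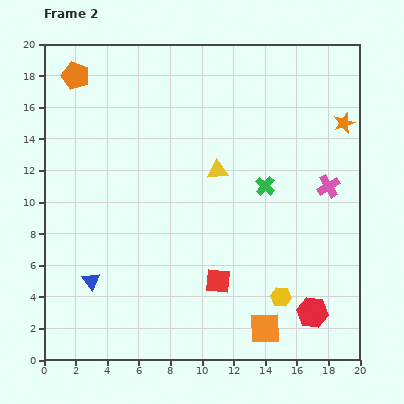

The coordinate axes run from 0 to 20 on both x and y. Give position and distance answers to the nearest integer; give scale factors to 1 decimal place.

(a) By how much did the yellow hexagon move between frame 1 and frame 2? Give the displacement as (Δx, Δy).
(0, 1)

The yellow hexagon was at (15, 3) in frame 1 and (15, 4) in frame 2.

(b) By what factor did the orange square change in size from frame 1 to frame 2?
1.3×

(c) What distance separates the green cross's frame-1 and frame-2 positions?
4

The green cross moved from (10, 11) to (14, 11), a distance of √(4² + 0²) ≈ 4.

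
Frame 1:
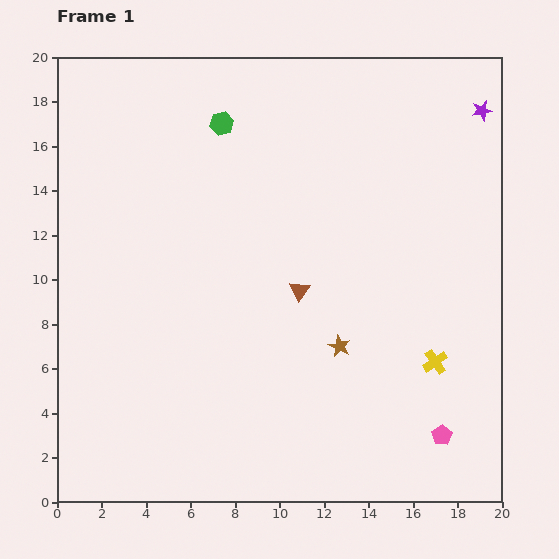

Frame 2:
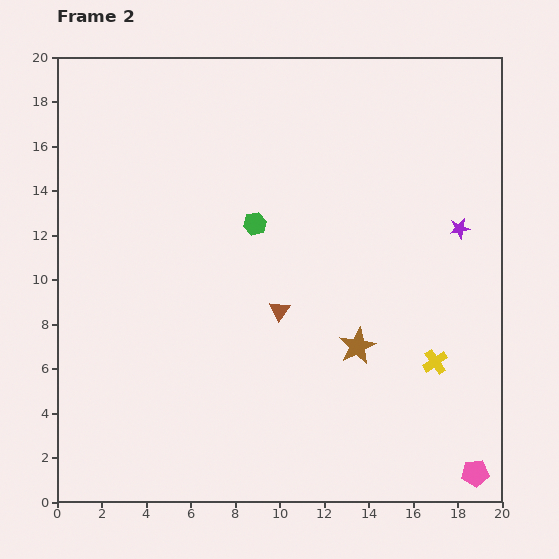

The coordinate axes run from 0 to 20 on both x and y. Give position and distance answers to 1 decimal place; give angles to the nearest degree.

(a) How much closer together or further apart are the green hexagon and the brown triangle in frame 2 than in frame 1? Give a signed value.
-4.2

Distance in frame 1: 8.3. Distance in frame 2: 4.1.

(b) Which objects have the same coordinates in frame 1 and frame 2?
the yellow cross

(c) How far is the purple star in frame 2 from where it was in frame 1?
5.4

The purple star moved from (19.1, 17.6) to (18.1, 12.3), a distance of √(1.0² + 5.3²) ≈ 5.4.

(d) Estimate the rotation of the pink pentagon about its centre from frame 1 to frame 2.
26° clockwise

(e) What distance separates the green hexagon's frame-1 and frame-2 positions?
4.7

The green hexagon moved from (7.4, 17.0) to (8.9, 12.5), a distance of √(1.5² + 4.5²) ≈ 4.7.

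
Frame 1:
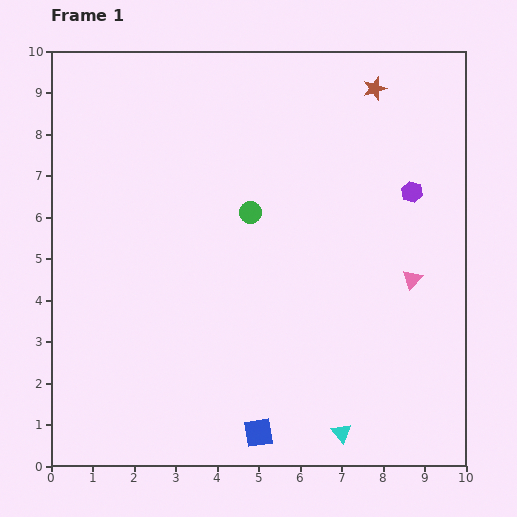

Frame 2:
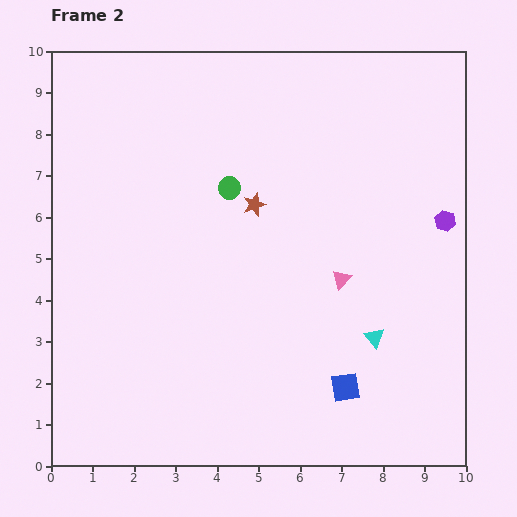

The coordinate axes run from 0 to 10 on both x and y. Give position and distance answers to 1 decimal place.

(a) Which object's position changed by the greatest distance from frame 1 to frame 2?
the brown star

(moved 4.0; next 2.4)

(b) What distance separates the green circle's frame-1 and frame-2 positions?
0.8

The green circle moved from (4.8, 6.1) to (4.3, 6.7), a distance of √(0.5² + 0.6²) ≈ 0.8.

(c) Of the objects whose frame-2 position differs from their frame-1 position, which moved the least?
the green circle

(moved 0.8)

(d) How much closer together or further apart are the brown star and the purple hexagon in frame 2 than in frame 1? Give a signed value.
+1.9

Distance in frame 1: 2.7. Distance in frame 2: 4.6.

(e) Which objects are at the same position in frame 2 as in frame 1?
none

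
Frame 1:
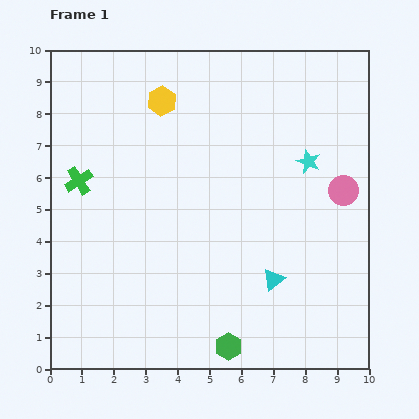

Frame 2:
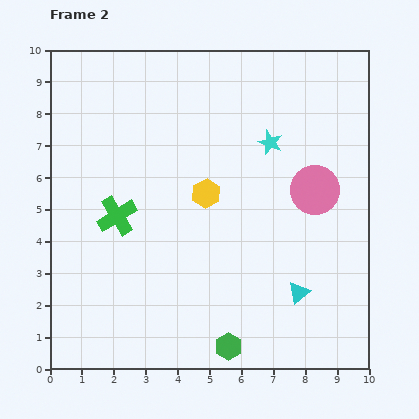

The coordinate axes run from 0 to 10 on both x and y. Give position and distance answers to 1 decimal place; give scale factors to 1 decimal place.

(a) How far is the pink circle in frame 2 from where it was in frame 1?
0.9

The pink circle moved from (9.2, 5.6) to (8.3, 5.6), a distance of √(0.9² + 0.0²) ≈ 0.9.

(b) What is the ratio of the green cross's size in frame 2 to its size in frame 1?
1.4×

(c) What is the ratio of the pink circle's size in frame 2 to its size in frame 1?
1.7×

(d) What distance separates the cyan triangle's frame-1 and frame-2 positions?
0.9

The cyan triangle moved from (7.0, 2.8) to (7.8, 2.4), a distance of √(0.8² + 0.4²) ≈ 0.9.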